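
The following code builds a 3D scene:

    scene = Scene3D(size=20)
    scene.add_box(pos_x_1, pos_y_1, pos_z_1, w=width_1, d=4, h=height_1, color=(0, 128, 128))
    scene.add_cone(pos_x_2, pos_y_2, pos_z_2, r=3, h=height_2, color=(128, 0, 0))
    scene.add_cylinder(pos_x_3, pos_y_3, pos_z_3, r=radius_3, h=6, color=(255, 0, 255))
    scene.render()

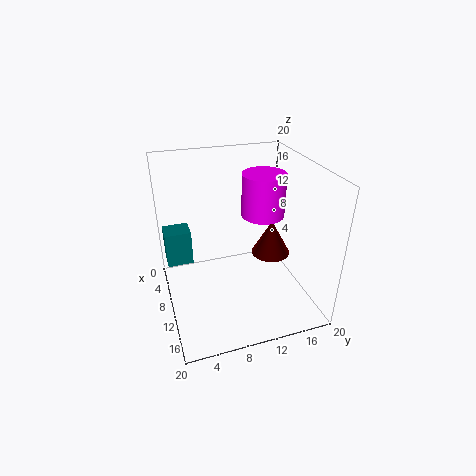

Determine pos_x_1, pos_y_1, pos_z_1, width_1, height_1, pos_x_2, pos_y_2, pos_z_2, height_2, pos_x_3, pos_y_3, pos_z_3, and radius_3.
pos_x_1 = 0.5, pos_y_1 = 0.5, pos_z_1 = 3, width_1 = 3.5, height_1 = 5.5, pos_x_2 = 7, pos_y_2 = 16.5, pos_z_2 = 4.5, height_2 = 5.5, pos_x_3 = 9, pos_y_3 = 14, pos_z_3 = 12.5, radius_3 = 3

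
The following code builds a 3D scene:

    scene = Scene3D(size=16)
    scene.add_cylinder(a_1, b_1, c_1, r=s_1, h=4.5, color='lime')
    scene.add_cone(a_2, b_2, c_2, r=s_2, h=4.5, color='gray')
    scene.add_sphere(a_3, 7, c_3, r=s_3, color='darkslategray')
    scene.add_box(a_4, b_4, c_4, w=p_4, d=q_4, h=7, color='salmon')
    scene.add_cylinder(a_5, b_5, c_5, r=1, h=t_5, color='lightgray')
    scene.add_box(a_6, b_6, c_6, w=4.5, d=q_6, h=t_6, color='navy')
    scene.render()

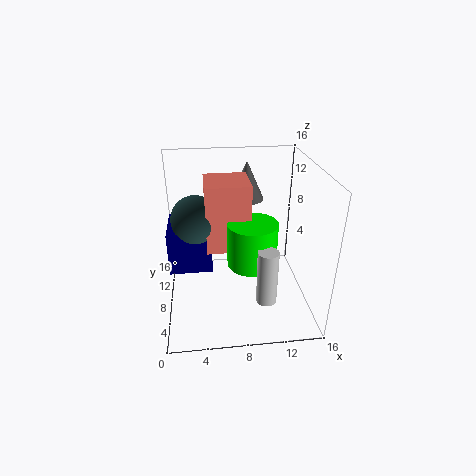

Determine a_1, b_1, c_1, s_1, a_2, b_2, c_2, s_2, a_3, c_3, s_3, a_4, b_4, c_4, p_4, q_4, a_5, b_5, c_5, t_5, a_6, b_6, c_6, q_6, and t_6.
a_1 = 9; b_1 = 4.5; c_1 = 7; s_1 = 2.5; a_2 = 9.5; b_2 = 12; c_2 = 11; s_2 = 2; a_3 = 3.5; c_3 = 11; s_3 = 2.5; a_4 = 4.5; b_4 = 5; c_4 = 8; p_4 = 4.5; q_4 = 4.5; a_5 = 10; b_5 = 1.5; c_5 = 4.5; t_5 = 5.5; a_6 = 0.5; b_6 = 5.5; c_6 = 5.5; q_6 = 5.5; t_6 = 4.5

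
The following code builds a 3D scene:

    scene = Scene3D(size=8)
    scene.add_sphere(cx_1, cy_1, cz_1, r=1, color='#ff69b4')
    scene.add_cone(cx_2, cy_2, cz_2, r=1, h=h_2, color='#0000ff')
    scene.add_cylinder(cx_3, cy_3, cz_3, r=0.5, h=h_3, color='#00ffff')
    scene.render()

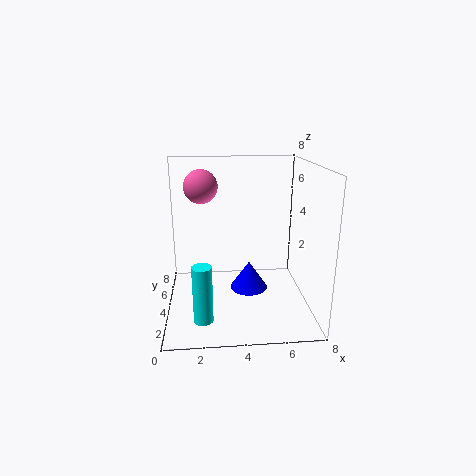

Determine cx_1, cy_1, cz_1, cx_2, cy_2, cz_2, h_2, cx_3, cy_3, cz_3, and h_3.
cx_1 = 2; cy_1 = 6; cz_1 = 6.5; cx_2 = 4.5; cy_2 = 3; cz_2 = 1.5; h_2 = 1.5; cx_3 = 2; cy_3 = 1.5; cz_3 = 0.5; h_3 = 3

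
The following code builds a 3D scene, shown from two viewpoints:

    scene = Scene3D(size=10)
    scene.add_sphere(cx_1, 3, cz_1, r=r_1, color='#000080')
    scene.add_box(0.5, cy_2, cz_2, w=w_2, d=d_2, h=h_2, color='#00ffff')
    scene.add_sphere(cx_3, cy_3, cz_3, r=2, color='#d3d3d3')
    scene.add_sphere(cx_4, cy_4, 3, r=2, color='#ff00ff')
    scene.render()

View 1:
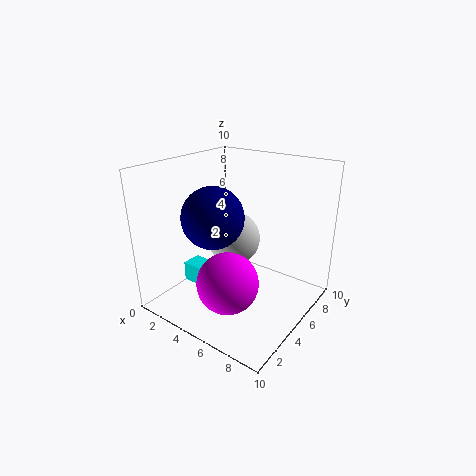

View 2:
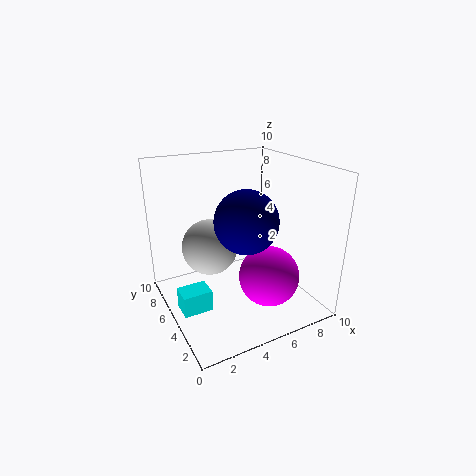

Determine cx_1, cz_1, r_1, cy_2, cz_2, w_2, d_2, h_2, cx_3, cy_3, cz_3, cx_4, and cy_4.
cx_1 = 4.5; cz_1 = 7; r_1 = 2; cy_2 = 4; cz_2 = 0.5; w_2 = 2; d_2 = 1.5; h_2 = 1.5; cx_3 = 3.5; cy_3 = 6.5; cz_3 = 4; cx_4 = 6; cy_4 = 2.5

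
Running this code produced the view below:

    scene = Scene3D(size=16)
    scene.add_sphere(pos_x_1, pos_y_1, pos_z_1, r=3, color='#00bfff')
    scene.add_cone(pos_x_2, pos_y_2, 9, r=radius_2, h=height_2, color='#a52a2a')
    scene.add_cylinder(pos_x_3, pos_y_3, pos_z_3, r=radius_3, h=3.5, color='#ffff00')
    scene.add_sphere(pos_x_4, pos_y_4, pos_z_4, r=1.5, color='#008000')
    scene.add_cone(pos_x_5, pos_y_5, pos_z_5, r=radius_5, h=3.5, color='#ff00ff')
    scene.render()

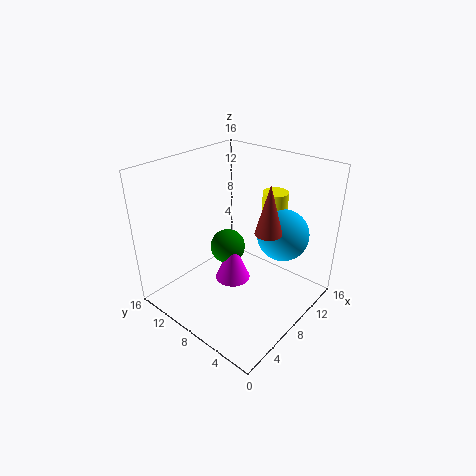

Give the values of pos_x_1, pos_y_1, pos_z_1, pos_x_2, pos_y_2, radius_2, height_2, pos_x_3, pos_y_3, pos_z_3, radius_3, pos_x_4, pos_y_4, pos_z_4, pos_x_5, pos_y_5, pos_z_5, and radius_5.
pos_x_1 = 12.5, pos_y_1 = 5, pos_z_1 = 7.5, pos_x_2 = 9.5, pos_y_2 = 5, radius_2 = 1.5, height_2 = 5.5, pos_x_3 = 13.5, pos_y_3 = 7, pos_z_3 = 8.5, radius_3 = 1.5, pos_x_4 = 2.5, pos_y_4 = 4.5, pos_z_4 = 11, pos_x_5 = 2, pos_y_5 = 3.5, pos_z_5 = 8.5, radius_5 = 1.5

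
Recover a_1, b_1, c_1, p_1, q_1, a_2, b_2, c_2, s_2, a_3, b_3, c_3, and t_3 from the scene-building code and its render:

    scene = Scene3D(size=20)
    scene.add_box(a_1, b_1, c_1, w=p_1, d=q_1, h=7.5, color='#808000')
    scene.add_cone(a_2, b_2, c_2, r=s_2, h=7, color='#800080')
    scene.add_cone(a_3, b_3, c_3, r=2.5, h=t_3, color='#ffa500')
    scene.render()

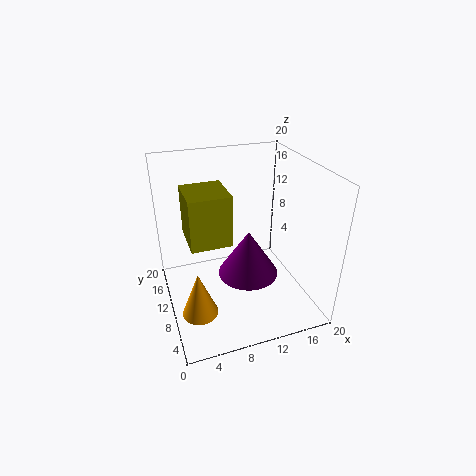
a_1 = 3.5; b_1 = 10.5; c_1 = 8.5; p_1 = 6; q_1 = 6.5; a_2 = 12; b_2 = 11; c_2 = 3; s_2 = 4.5; a_3 = 3.5; b_3 = 7.5; c_3 = 0.5; t_3 = 6.5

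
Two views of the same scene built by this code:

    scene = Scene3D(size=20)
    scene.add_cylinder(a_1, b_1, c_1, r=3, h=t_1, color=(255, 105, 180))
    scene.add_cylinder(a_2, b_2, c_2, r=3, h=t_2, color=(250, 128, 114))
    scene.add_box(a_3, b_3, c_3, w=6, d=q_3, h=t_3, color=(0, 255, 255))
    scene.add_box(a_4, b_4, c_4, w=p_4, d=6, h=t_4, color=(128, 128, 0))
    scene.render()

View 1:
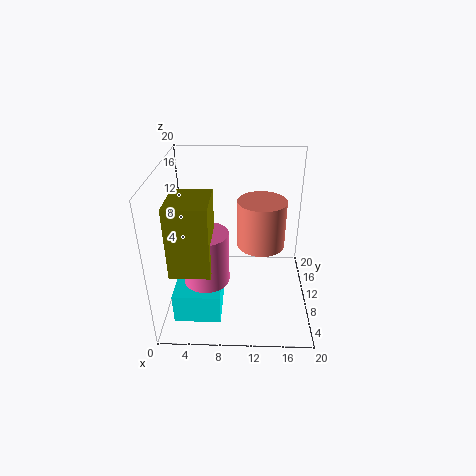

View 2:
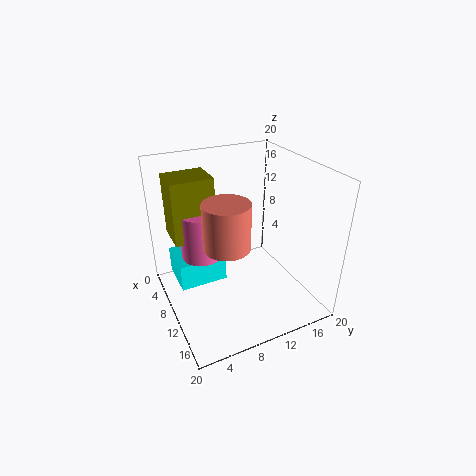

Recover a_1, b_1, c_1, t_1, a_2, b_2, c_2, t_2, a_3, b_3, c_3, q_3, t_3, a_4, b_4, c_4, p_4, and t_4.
a_1 = 6; b_1 = 6; c_1 = 6; t_1 = 7; a_2 = 13; b_2 = 7; c_2 = 11; t_2 = 6; a_3 = 2; b_3 = 2; c_3 = 2; q_3 = 7; t_3 = 4; a_4 = 2; b_4 = 2; c_4 = 9; p_4 = 5; t_4 = 9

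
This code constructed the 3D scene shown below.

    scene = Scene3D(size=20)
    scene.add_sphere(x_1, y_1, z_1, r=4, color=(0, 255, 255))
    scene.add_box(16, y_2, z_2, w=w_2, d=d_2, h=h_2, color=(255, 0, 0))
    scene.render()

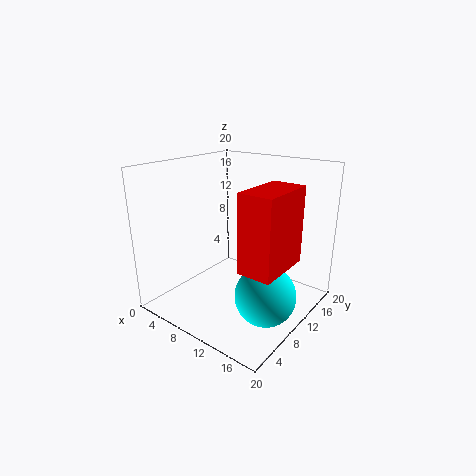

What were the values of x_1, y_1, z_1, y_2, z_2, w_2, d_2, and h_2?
x_1 = 16; y_1 = 8; z_1 = 4; y_2 = 2; z_2 = 10; w_2 = 4; d_2 = 7; h_2 = 9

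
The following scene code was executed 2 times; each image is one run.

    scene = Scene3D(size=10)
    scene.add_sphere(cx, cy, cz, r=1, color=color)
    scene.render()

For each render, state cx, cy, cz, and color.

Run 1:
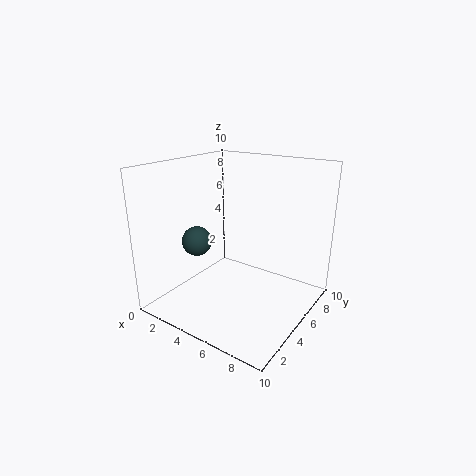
cx = 3; cy = 3; cz = 5; color = 'darkslategray'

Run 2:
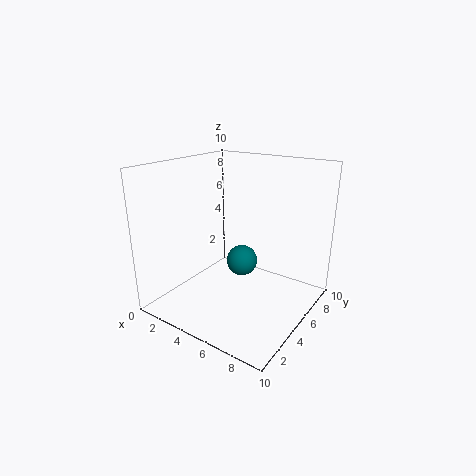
cx = 6; cy = 4; cz = 4; color = 'teal'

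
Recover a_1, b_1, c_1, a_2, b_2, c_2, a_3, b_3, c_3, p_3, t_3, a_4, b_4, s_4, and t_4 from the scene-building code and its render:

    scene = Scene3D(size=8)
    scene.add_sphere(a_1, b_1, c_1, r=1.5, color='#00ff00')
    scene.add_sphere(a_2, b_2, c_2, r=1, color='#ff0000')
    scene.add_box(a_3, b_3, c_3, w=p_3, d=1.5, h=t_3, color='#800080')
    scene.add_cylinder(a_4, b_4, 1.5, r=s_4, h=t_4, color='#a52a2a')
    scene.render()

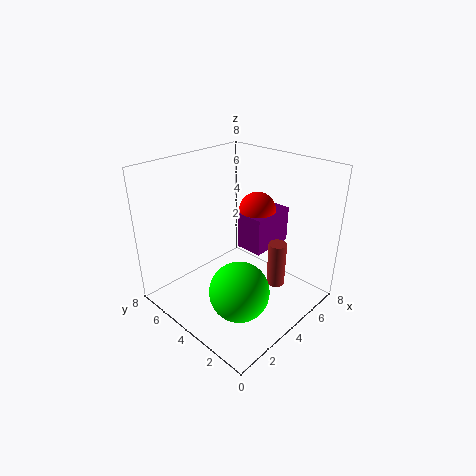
a_1 = 2, b_1 = 2, c_1 = 2.5, a_2 = 5, b_2 = 3.5, c_2 = 5.5, a_3 = 4, b_3 = 2.5, c_3 = 3.5, p_3 = 2.5, t_3 = 2, a_4 = 5, b_4 = 2, s_4 = 0.5, t_4 = 2.5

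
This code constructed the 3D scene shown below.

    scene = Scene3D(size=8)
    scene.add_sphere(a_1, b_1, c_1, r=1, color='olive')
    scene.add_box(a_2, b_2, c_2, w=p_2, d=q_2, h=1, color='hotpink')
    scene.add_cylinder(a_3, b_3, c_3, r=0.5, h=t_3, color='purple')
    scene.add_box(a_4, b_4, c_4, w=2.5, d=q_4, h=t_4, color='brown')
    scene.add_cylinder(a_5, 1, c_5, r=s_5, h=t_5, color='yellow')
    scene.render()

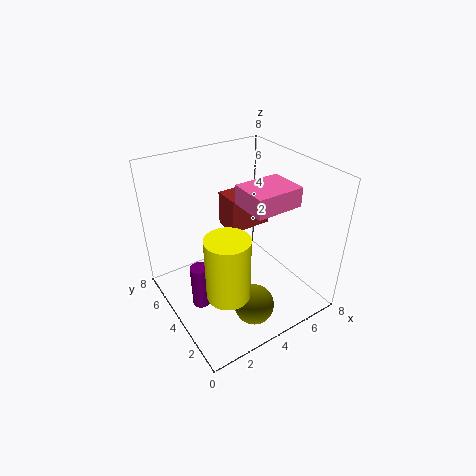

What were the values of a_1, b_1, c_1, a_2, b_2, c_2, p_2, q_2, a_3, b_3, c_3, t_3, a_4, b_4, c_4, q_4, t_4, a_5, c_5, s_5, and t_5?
a_1 = 3, b_1 = 1, c_1 = 2, a_2 = 3.5, b_2 = 1.5, c_2 = 6.5, p_2 = 2.5, q_2 = 2, a_3 = 1.5, b_3 = 4, c_3 = 0.5, t_3 = 2.5, a_4 = 4, b_4 = 4.5, c_4 = 4, q_4 = 1.5, t_4 = 2, a_5 = 1.5, c_5 = 3.5, s_5 = 1, t_5 = 3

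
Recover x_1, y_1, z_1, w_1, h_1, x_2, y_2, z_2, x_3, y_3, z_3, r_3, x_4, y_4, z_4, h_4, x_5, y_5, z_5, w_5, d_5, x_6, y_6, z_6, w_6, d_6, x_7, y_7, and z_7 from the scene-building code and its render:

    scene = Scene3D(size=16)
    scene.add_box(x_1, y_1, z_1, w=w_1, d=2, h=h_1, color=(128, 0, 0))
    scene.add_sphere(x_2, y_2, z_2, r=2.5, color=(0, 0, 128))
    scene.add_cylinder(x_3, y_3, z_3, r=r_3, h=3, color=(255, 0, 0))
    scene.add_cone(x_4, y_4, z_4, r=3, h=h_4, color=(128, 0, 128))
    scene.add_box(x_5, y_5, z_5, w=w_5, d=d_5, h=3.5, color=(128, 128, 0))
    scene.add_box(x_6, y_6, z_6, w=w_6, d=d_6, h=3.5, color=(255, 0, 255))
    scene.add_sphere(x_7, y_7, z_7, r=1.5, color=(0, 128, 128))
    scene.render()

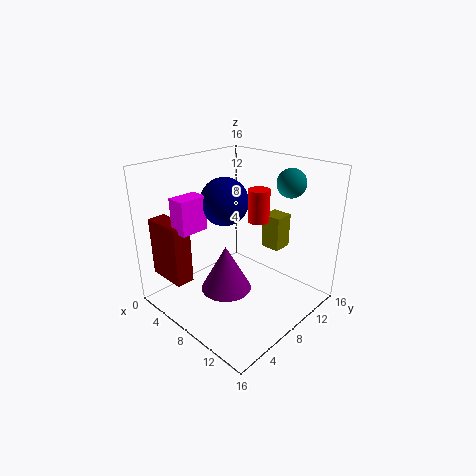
x_1 = 1.5
y_1 = 1
z_1 = 4
w_1 = 4.5
h_1 = 6.5
x_2 = 7.5
y_2 = 6.5
z_2 = 12.5
x_3 = 12.5
y_3 = 6
z_3 = 12
r_3 = 1
x_4 = 6.5
y_4 = 7.5
z_4 = 1
h_4 = 5.5
x_5 = 11
y_5 = 8.5
z_5 = 8
w_5 = 2
d_5 = 2
x_6 = 5
y_6 = 1.5
z_6 = 10
w_6 = 2
d_6 = 3
x_7 = 12.5
y_7 = 11
z_7 = 14.5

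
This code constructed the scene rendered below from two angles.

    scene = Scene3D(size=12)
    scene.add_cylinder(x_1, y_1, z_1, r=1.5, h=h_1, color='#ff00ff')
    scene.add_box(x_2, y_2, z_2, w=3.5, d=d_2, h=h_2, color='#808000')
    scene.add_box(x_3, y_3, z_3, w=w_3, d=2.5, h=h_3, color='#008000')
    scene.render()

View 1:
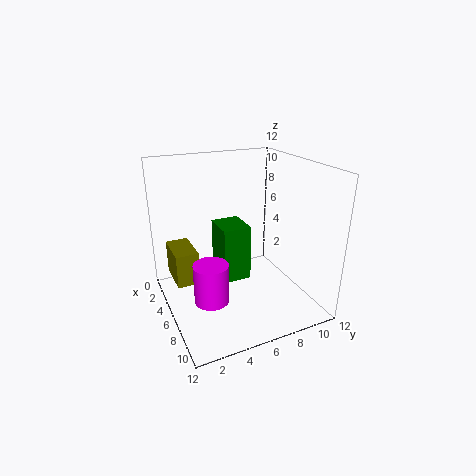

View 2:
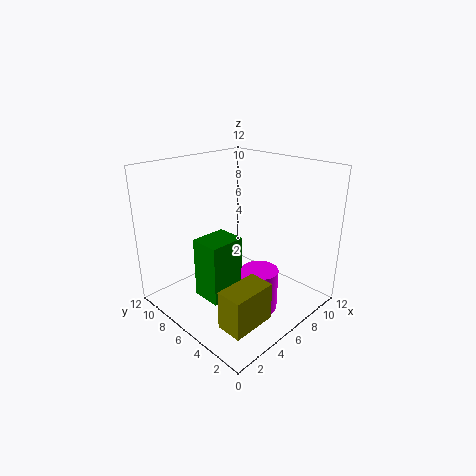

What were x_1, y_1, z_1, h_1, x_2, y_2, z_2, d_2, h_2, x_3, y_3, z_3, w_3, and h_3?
x_1 = 6
y_1 = 3.5
z_1 = 0.5
h_1 = 3.5
x_2 = 1
y_2 = 1
z_2 = 1.5
d_2 = 2
h_2 = 3
x_3 = 2.5
y_3 = 5
z_3 = 1.5
w_3 = 3
h_3 = 5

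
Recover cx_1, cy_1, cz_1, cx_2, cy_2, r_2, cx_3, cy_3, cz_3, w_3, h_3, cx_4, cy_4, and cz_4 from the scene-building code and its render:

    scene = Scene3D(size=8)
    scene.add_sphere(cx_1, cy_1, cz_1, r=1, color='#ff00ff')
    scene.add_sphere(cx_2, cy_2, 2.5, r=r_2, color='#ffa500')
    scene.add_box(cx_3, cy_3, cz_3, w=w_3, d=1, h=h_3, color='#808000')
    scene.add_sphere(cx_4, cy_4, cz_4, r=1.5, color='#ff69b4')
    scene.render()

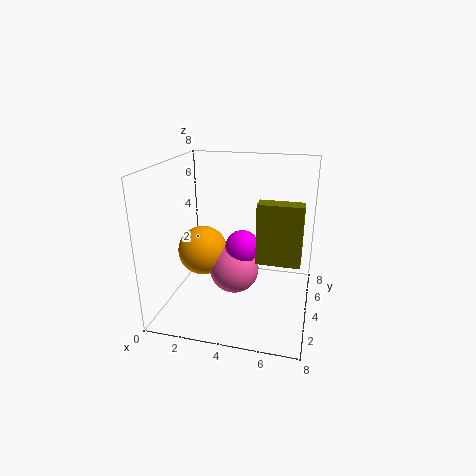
cx_1 = 4, cy_1 = 5, cz_1 = 3, cx_2 = 1.5, cy_2 = 5, r_2 = 1.5, cx_3 = 5, cy_3 = 4, cz_3 = 2.5, w_3 = 2.5, h_3 = 3.5, cx_4 = 3.5, cy_4 = 5, cz_4 = 1.5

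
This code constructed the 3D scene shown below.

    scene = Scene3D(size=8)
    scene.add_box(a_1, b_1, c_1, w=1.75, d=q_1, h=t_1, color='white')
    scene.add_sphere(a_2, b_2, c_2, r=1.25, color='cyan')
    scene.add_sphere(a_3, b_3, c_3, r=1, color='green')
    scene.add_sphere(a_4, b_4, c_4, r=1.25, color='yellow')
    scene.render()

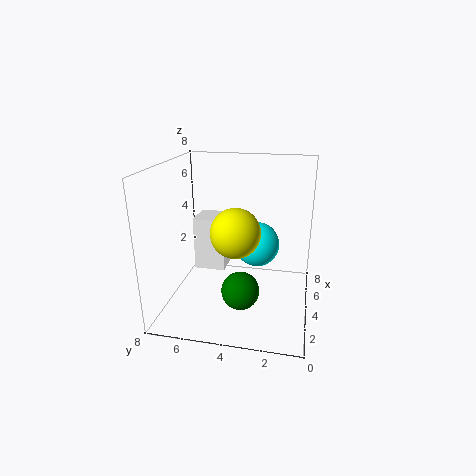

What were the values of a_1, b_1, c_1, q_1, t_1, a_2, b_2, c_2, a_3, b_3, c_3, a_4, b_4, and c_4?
a_1 = 3.75, b_1 = 4.75, c_1 = 2, q_1 = 1.75, t_1 = 3, a_2 = 4.5, b_2 = 3, c_2 = 3.5, a_3 = 2.25, b_3 = 3.5, c_3 = 1.75, a_4 = 2.25, b_4 = 3.75, c_4 = 5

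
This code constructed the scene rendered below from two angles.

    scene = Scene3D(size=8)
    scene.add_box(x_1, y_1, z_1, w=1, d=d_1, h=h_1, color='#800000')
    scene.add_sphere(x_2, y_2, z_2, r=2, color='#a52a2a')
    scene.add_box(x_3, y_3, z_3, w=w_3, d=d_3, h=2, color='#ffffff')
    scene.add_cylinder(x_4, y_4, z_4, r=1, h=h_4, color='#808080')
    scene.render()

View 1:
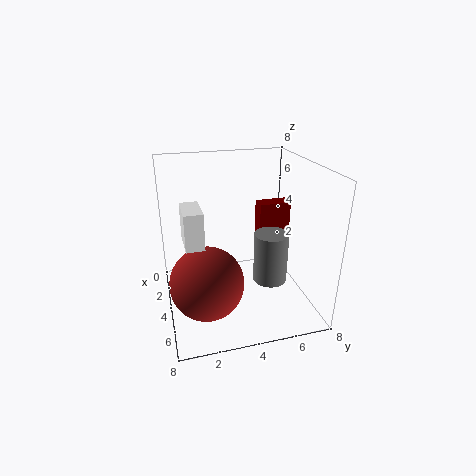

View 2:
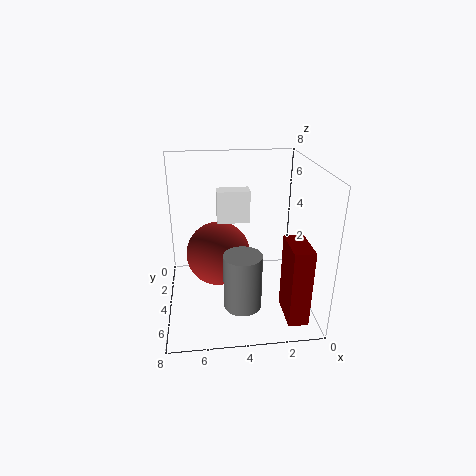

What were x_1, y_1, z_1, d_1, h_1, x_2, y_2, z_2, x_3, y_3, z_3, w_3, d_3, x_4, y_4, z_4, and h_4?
x_1 = 1, y_1 = 6, z_1 = 1, d_1 = 2, h_1 = 4, x_2 = 5, y_2 = 2, z_2 = 2, x_3 = 3, y_3 = 1, z_3 = 4, w_3 = 2, d_3 = 1, x_4 = 4, y_4 = 6, z_4 = 1, h_4 = 3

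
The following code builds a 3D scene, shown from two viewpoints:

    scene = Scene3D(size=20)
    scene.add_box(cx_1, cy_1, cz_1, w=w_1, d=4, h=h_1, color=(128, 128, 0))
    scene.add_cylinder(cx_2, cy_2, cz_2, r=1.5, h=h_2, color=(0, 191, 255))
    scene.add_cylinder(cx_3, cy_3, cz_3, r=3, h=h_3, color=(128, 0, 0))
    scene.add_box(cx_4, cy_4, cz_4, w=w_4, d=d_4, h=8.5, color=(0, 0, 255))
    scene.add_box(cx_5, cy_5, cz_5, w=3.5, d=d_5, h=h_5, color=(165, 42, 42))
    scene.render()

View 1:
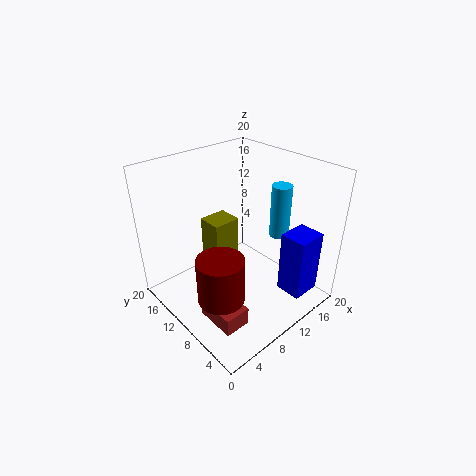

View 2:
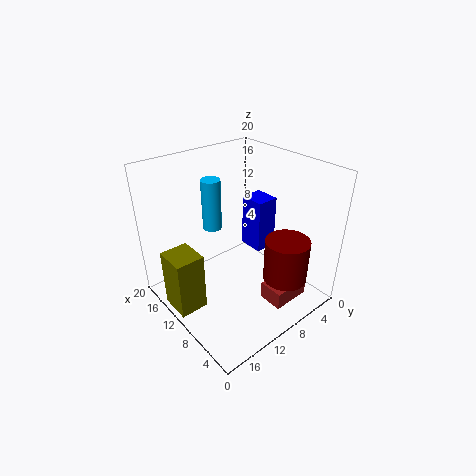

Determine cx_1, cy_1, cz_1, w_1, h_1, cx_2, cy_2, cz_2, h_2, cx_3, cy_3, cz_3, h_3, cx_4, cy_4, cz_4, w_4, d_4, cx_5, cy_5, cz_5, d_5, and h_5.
cx_1 = 10.5, cy_1 = 15.5, cz_1 = 0.5, w_1 = 4.5, h_1 = 8.5, cx_2 = 17.5, cy_2 = 9, cz_2 = 8, h_2 = 8, cx_3 = 4, cy_3 = 6.5, cz_3 = 5, h_3 = 6, cx_4 = 12, cy_4 = 0.5, cz_4 = 4, w_4 = 4, d_4 = 3.5, cx_5 = 2.5, cy_5 = 3.5, cz_5 = 1.5, d_5 = 5.5, h_5 = 2.5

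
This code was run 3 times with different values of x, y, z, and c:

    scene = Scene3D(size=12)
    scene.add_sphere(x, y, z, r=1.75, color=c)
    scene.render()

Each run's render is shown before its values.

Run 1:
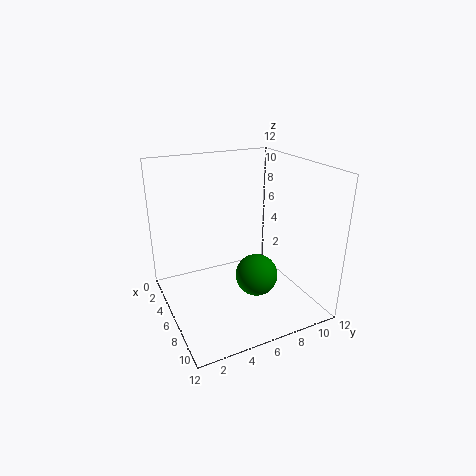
x = 7.5
y = 7
z = 3
c = 'green'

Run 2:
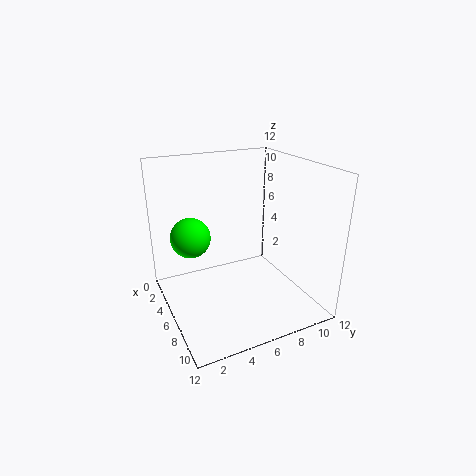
x = 3.25
y = 2.75
z = 5.5
c = 'lime'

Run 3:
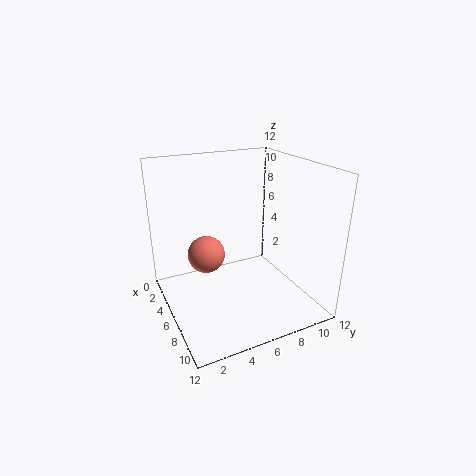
x = 2.25
y = 4.5
z = 3
c = 'salmon'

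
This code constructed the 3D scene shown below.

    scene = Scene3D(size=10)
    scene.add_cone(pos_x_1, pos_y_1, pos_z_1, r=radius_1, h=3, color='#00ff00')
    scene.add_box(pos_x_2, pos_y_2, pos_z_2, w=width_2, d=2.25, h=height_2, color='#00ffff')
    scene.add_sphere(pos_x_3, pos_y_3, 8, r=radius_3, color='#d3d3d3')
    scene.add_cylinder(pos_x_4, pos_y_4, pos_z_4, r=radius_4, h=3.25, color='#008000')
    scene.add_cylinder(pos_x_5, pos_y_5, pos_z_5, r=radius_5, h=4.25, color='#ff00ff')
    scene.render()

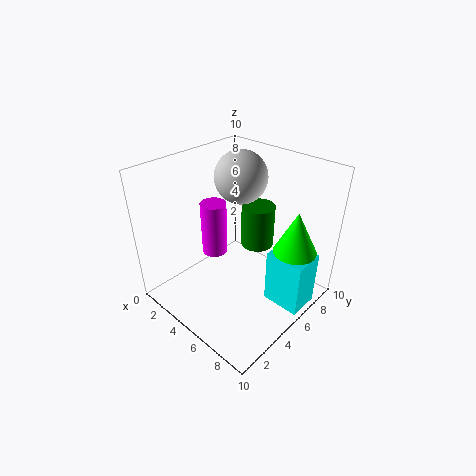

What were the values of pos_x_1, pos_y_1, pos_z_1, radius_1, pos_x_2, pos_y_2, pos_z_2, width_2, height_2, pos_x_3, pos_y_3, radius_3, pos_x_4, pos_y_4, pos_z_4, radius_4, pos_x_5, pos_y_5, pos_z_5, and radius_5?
pos_x_1 = 8.25, pos_y_1 = 7.25, pos_z_1 = 4.25, radius_1 = 1.5, pos_x_2 = 7, pos_y_2 = 5.75, pos_z_2 = 0.25, width_2 = 2.75, height_2 = 4, pos_x_3 = 2.75, pos_y_3 = 7.75, radius_3 = 2, pos_x_4 = 4.5, pos_y_4 = 7.75, pos_z_4 = 3, radius_4 = 1.25, pos_x_5 = 1.75, pos_y_5 = 5.75, pos_z_5 = 2, radius_5 = 1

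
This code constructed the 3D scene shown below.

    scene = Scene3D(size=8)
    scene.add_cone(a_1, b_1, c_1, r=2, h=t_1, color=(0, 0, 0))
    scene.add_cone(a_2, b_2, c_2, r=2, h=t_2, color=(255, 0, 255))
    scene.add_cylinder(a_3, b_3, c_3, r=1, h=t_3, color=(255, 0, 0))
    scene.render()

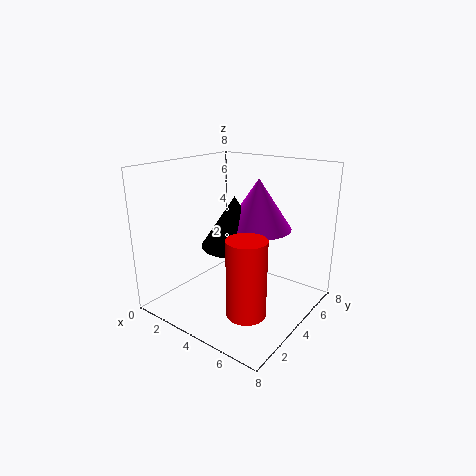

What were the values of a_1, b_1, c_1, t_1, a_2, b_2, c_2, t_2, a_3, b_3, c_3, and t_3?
a_1 = 3
b_1 = 5
c_1 = 3
t_1 = 3
a_2 = 4
b_2 = 6
c_2 = 4
t_2 = 3
a_3 = 6
b_3 = 2
c_3 = 1
t_3 = 4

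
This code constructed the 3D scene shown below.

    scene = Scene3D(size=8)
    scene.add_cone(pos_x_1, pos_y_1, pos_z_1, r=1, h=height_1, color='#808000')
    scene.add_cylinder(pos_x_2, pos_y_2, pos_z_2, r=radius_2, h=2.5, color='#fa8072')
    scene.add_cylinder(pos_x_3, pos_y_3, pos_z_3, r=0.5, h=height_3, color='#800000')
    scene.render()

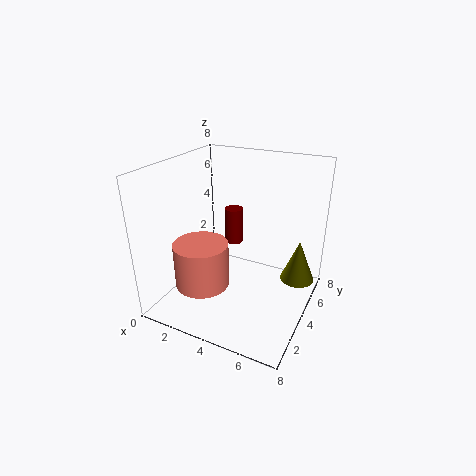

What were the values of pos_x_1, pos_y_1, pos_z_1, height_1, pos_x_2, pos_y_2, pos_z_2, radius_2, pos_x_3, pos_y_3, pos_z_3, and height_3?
pos_x_1 = 7
pos_y_1 = 6
pos_z_1 = 1
height_1 = 2.5
pos_x_2 = 2.5
pos_y_2 = 2.5
pos_z_2 = 1.5
radius_2 = 1.5
pos_x_3 = 3.5
pos_y_3 = 4.5
pos_z_3 = 3.5
height_3 = 2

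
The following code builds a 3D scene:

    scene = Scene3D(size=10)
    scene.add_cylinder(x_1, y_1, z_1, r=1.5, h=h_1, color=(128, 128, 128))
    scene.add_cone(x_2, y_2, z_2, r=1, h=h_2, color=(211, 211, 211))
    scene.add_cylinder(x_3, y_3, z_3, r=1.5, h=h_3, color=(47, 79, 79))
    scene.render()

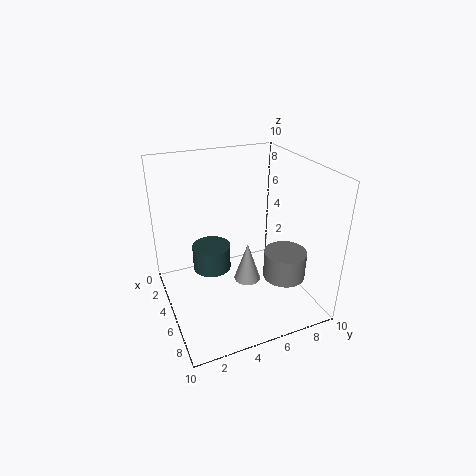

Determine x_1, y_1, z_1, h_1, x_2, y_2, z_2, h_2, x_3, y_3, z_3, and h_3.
x_1 = 6.5; y_1 = 8; z_1 = 2; h_1 = 2; x_2 = 4.5; y_2 = 6; z_2 = 1; h_2 = 3; x_3 = 2; y_3 = 4; z_3 = 1; h_3 = 2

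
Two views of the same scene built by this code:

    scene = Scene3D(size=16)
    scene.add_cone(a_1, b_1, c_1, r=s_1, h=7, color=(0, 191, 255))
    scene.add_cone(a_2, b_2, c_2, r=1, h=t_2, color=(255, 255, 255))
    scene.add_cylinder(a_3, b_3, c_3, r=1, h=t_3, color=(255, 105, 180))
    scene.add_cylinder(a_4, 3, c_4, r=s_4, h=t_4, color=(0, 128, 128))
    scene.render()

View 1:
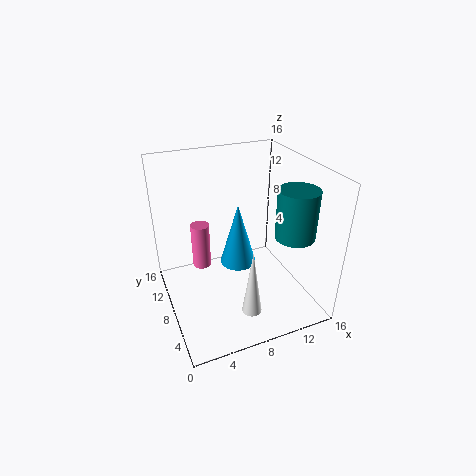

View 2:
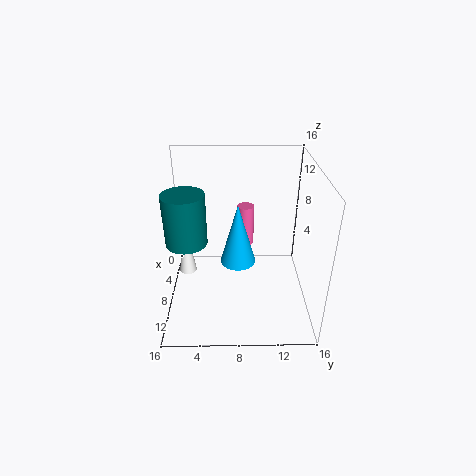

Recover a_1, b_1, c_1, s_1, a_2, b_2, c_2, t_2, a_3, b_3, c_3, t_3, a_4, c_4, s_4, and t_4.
a_1 = 8
b_1 = 8
c_1 = 5
s_1 = 2
a_2 = 7
b_2 = 2
c_2 = 3
t_2 = 7
a_3 = 4
b_3 = 9
c_3 = 5
t_3 = 5
a_4 = 12
c_4 = 10
s_4 = 2
t_4 = 5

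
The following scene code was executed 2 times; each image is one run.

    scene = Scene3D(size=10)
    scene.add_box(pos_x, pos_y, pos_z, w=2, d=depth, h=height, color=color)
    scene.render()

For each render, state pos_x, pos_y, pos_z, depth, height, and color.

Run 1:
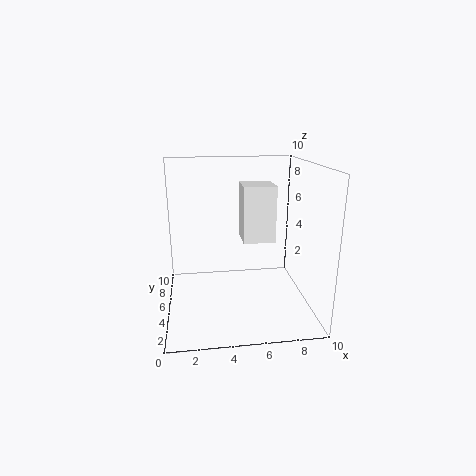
pos_x = 5
pos_y = 2.5
pos_z = 5.5
depth = 2
height = 3.5
color = 'white'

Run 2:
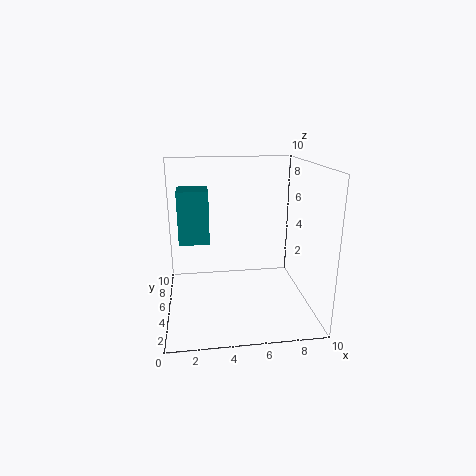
pos_x = 1
pos_y = 4
pos_z = 5
depth = 2
height = 3.5
color = 'teal'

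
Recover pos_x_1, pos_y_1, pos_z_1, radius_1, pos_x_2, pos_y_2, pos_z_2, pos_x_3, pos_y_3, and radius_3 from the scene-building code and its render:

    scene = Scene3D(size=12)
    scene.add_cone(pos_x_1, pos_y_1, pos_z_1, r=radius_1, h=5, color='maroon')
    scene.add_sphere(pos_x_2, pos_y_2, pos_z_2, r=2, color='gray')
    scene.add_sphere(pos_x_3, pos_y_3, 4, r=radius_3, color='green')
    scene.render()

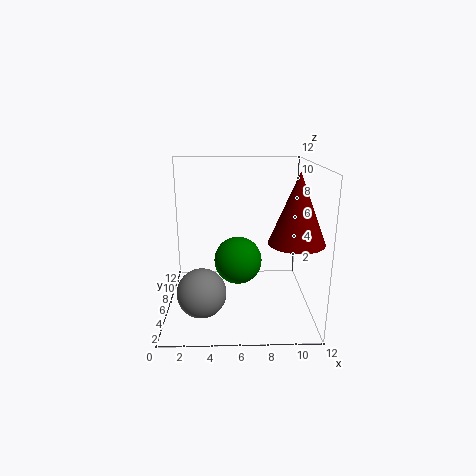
pos_x_1 = 10, pos_y_1 = 2, pos_z_1 = 7, radius_1 = 2, pos_x_2 = 3, pos_y_2 = 4, pos_z_2 = 2, pos_x_3 = 6, pos_y_3 = 6, radius_3 = 2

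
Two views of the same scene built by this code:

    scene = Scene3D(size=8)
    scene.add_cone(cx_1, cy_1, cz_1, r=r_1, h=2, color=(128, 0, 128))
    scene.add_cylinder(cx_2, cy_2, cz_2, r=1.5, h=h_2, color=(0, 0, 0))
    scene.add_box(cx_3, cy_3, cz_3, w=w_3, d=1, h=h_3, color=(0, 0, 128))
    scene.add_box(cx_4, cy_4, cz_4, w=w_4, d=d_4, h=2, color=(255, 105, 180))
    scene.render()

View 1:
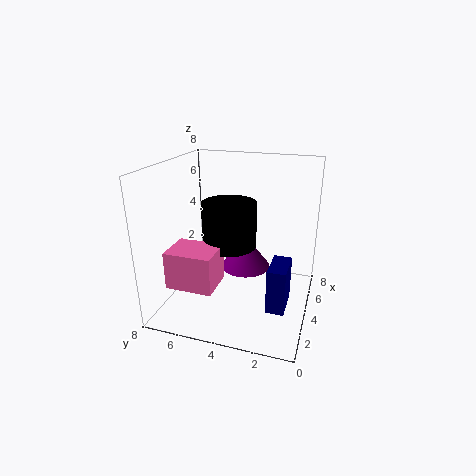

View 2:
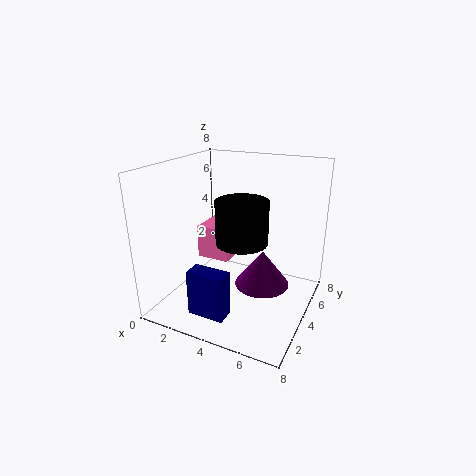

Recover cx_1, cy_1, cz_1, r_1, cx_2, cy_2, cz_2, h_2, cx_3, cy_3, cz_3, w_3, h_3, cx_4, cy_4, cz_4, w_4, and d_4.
cx_1 = 5.5
cy_1 = 4
cz_1 = 1.5
r_1 = 1.5
cx_2 = 4
cy_2 = 4.5
cz_2 = 3.5
h_2 = 2.5
cx_3 = 2.5
cy_3 = 1
cz_3 = 0.5
w_3 = 2
h_3 = 2.5
cx_4 = 1
cy_4 = 4.5
cz_4 = 2
w_4 = 2
d_4 = 2.5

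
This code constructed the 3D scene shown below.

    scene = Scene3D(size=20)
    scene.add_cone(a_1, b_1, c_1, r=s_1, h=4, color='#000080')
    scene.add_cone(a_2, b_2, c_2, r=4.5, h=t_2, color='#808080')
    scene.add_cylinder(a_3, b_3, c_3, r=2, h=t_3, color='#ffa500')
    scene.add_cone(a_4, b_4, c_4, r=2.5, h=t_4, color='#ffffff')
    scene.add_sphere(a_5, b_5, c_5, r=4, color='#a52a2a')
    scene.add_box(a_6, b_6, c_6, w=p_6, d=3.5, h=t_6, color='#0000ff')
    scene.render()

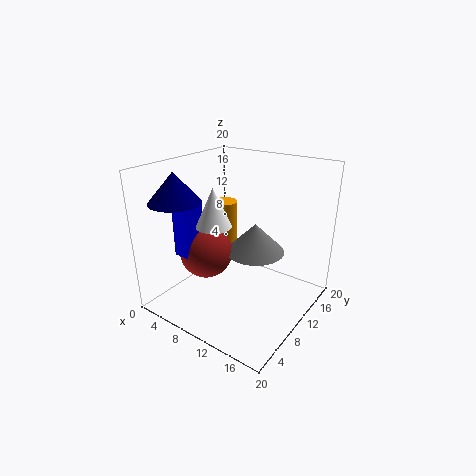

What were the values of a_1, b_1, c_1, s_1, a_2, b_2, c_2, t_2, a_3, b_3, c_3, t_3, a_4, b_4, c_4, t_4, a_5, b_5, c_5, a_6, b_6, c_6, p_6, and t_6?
a_1 = 4; b_1 = 4.5; c_1 = 15.5; s_1 = 3.5; a_2 = 10; b_2 = 14.5; c_2 = 6; t_2 = 4.5; a_3 = 3.5; b_3 = 15.5; c_3 = 4.5; t_3 = 8; a_4 = 7; b_4 = 8.5; c_4 = 11.5; t_4 = 5.5; a_5 = 4; b_5 = 10; c_5 = 6; a_6 = 1.5; b_6 = 6; c_6 = 6.5; p_6 = 2.5; t_6 = 7.5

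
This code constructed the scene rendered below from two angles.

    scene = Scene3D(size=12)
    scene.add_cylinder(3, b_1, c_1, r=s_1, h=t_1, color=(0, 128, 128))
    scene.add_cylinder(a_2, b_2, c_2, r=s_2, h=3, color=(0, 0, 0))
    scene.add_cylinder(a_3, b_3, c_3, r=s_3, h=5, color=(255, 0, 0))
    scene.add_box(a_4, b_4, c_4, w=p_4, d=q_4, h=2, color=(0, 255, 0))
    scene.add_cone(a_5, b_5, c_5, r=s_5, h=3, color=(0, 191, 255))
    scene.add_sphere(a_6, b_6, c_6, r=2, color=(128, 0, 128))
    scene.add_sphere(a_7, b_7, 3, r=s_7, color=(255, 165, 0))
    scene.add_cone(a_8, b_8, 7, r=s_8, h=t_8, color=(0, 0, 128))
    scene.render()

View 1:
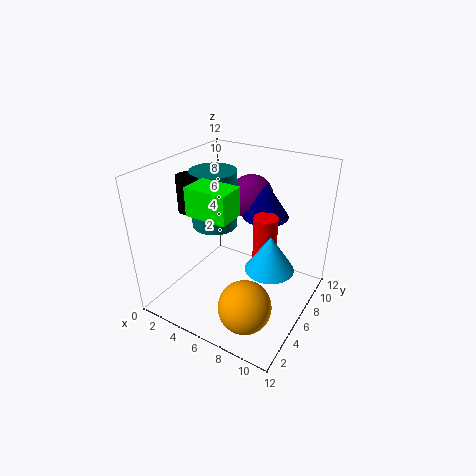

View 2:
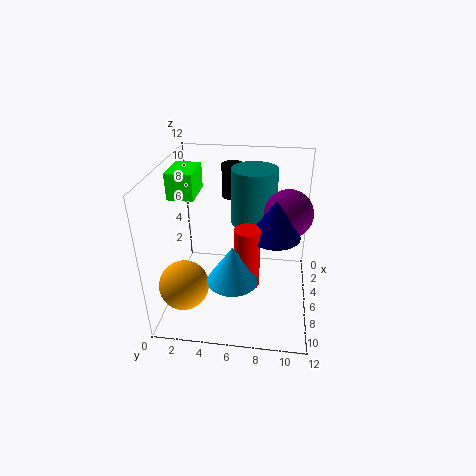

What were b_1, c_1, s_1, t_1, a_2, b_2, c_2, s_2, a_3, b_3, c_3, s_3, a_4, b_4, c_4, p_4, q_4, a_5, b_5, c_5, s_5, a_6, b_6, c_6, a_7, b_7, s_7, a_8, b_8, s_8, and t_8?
b_1 = 7; c_1 = 6; s_1 = 2; t_1 = 5; a_2 = 2; b_2 = 5; c_2 = 8; s_2 = 1; a_3 = 8; b_3 = 7; c_3 = 3; s_3 = 1; a_4 = 5; b_4 = 1; c_4 = 10; p_4 = 3; q_4 = 2; a_5 = 9; b_5 = 6; c_5 = 4; s_5 = 2; a_6 = 5; b_6 = 10; c_6 = 8; a_7 = 9; b_7 = 2; s_7 = 2; a_8 = 7; b_8 = 9; s_8 = 2; t_8 = 3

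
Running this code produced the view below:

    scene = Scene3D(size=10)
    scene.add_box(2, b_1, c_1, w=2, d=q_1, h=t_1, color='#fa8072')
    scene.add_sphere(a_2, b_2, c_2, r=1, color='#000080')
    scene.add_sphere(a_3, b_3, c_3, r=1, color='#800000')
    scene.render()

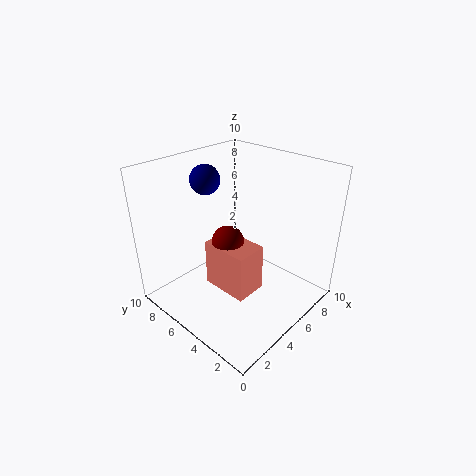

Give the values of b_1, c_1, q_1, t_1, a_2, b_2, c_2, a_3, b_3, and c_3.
b_1 = 2; c_1 = 3; q_1 = 3; t_1 = 3; a_2 = 4; b_2 = 7; c_2 = 9; a_3 = 3; b_3 = 4; c_3 = 6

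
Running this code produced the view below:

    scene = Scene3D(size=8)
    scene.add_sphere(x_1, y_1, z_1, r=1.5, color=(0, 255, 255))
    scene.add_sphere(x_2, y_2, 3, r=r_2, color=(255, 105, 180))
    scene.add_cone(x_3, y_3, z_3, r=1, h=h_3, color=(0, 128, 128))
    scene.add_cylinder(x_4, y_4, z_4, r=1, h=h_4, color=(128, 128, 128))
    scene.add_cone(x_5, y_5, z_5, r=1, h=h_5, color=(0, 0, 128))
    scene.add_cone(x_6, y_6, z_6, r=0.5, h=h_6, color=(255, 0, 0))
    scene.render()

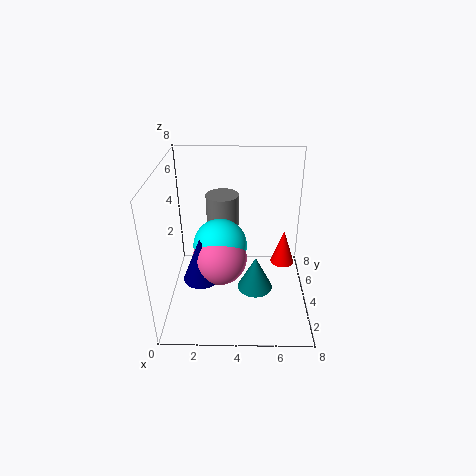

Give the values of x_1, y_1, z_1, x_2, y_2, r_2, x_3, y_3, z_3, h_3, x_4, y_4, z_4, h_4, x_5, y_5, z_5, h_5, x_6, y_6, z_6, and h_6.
x_1 = 3; y_1 = 4; z_1 = 3.5; x_2 = 3; y_2 = 3.5; r_2 = 1.5; x_3 = 5; y_3 = 3.5; z_3 = 1; h_3 = 2; x_4 = 3; y_4 = 6.5; z_4 = 3.5; h_4 = 2; x_5 = 2; y_5 = 3; z_5 = 2; h_5 = 2.5; x_6 = 6; y_6 = 0.5; z_6 = 5; h_6 = 1.5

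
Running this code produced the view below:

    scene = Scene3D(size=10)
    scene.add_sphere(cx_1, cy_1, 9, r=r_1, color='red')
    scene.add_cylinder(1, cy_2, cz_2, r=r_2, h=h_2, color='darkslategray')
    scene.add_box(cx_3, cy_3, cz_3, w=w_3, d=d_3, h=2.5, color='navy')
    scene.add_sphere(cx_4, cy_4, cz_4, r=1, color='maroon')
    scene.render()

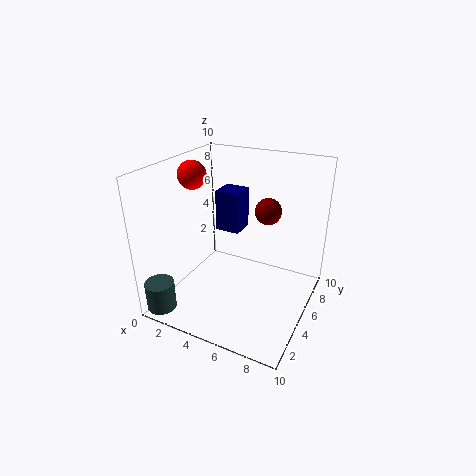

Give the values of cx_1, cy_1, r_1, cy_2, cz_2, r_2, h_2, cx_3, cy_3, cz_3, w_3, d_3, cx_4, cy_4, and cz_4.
cx_1 = 1.5, cy_1 = 5, r_1 = 1, cy_2 = 1, cz_2 = 0.5, r_2 = 1, h_2 = 2, cx_3 = 4.5, cy_3 = 3, cz_3 = 6.5, w_3 = 1.5, d_3 = 1.5, cx_4 = 6, cy_4 = 8, cz_4 = 6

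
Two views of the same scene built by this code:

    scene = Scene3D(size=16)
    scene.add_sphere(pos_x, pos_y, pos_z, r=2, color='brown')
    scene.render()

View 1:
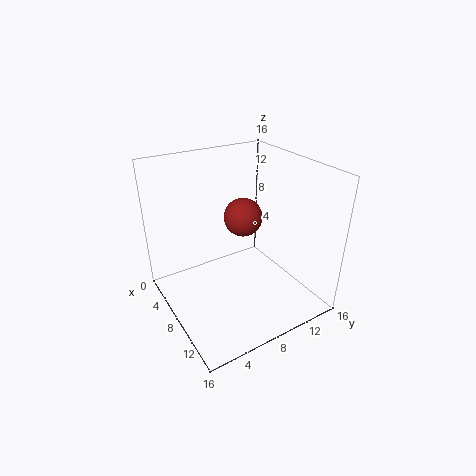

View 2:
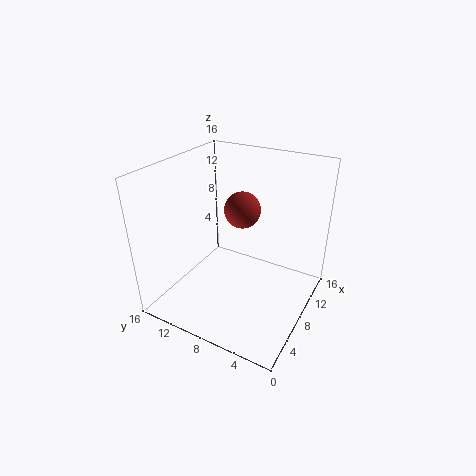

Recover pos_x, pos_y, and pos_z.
pos_x = 9; pos_y = 8; pos_z = 11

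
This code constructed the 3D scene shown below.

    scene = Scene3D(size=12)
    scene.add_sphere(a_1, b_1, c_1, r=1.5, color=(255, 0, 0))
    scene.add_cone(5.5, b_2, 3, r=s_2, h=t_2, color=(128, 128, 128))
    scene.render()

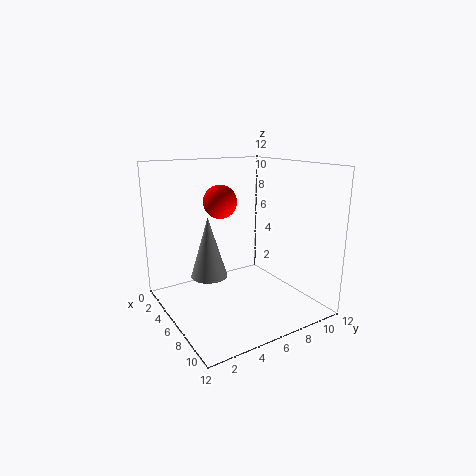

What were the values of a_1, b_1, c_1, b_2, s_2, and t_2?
a_1 = 3, b_1 = 6, c_1 = 8.5, b_2 = 3.5, s_2 = 1.5, t_2 = 5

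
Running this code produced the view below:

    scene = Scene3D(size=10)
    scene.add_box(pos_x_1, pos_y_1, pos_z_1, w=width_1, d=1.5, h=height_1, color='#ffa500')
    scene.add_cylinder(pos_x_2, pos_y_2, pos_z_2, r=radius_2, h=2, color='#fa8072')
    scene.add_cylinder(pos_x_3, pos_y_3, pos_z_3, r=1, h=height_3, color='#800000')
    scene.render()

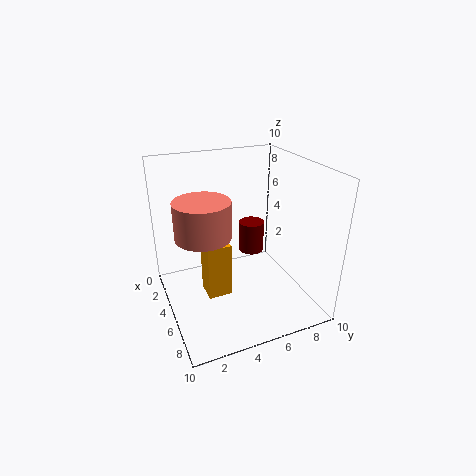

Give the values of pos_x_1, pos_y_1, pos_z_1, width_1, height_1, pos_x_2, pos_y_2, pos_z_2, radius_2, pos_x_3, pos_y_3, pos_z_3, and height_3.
pos_x_1 = 6, pos_y_1 = 2, pos_z_1 = 2.5, width_1 = 1.5, height_1 = 3.5, pos_x_2 = 8.5, pos_y_2 = 1.5, pos_z_2 = 7.5, radius_2 = 1.5, pos_x_3 = 2, pos_y_3 = 7.5, pos_z_3 = 2, height_3 = 2.5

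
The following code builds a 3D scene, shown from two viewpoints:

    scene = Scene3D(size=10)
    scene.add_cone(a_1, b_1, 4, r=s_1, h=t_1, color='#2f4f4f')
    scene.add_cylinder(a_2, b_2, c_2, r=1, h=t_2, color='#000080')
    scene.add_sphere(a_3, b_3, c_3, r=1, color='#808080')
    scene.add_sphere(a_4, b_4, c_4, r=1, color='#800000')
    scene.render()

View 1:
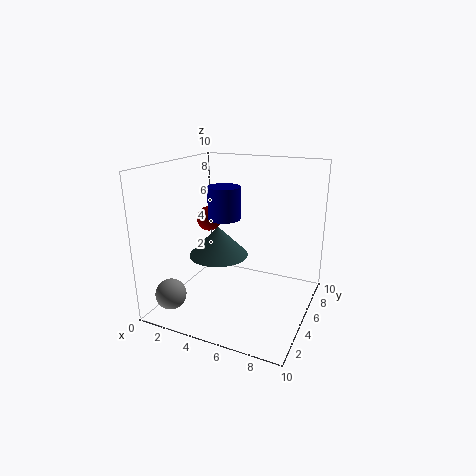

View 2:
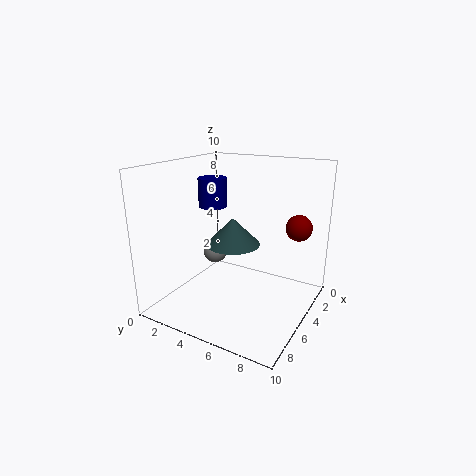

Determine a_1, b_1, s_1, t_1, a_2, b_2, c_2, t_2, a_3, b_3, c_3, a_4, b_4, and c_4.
a_1 = 4
b_1 = 4
s_1 = 2
t_1 = 2
a_2 = 5
b_2 = 3
c_2 = 7
t_2 = 2
a_3 = 2
b_3 = 1
c_3 = 2
a_4 = 1
b_4 = 8
c_4 = 5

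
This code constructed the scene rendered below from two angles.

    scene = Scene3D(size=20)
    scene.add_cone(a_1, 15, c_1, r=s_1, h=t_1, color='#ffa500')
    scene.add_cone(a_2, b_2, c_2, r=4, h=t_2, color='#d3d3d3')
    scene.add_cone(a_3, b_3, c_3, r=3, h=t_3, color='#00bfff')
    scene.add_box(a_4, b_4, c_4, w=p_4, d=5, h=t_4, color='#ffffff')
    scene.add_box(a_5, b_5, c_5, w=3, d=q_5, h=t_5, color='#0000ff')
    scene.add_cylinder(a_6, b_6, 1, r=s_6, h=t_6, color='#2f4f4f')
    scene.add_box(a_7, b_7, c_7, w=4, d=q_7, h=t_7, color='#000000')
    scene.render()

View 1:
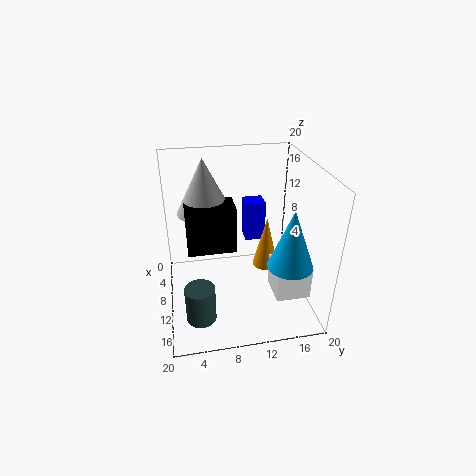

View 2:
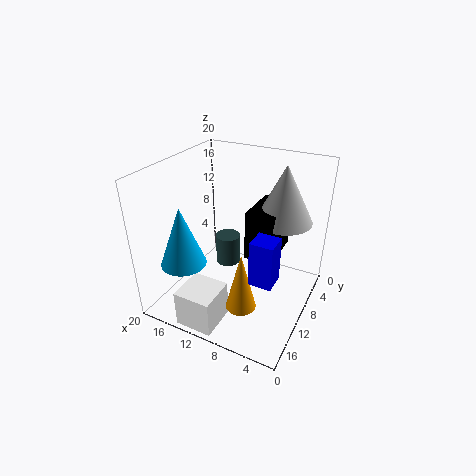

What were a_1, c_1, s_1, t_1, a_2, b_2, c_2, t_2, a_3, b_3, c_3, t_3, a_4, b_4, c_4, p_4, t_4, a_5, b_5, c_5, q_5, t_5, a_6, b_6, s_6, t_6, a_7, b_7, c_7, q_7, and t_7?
a_1 = 7, c_1 = 3, s_1 = 2, t_1 = 8, a_2 = 5, b_2 = 6, c_2 = 12, t_2 = 8, a_3 = 15, b_3 = 16, c_3 = 8, t_3 = 8, a_4 = 9, b_4 = 15, c_4 = 1, p_4 = 5, t_4 = 5, a_5 = 3, b_5 = 12, c_5 = 7, q_5 = 3, t_5 = 6, a_6 = 15, b_6 = 4, s_6 = 2, t_6 = 5, a_7 = 5, b_7 = 3, c_7 = 7, q_7 = 7, t_7 = 7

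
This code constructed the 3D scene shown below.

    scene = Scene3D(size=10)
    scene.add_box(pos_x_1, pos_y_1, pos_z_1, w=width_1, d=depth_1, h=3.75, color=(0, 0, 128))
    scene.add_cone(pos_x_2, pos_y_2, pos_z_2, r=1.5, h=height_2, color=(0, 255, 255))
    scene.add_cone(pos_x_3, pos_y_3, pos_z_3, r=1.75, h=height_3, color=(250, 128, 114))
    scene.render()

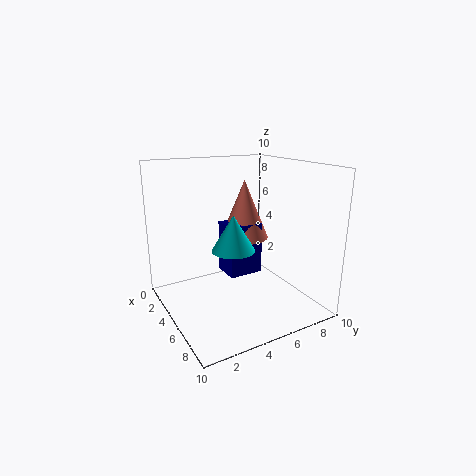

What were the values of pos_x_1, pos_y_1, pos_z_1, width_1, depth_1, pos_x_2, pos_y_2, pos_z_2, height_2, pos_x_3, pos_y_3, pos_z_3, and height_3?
pos_x_1 = 3, pos_y_1 = 4.5, pos_z_1 = 2, width_1 = 2, depth_1 = 2.5, pos_x_2 = 5.25, pos_y_2 = 4.5, pos_z_2 = 4.25, height_2 = 2.5, pos_x_3 = 3.75, pos_y_3 = 6.25, pos_z_3 = 4.5, height_3 = 4.25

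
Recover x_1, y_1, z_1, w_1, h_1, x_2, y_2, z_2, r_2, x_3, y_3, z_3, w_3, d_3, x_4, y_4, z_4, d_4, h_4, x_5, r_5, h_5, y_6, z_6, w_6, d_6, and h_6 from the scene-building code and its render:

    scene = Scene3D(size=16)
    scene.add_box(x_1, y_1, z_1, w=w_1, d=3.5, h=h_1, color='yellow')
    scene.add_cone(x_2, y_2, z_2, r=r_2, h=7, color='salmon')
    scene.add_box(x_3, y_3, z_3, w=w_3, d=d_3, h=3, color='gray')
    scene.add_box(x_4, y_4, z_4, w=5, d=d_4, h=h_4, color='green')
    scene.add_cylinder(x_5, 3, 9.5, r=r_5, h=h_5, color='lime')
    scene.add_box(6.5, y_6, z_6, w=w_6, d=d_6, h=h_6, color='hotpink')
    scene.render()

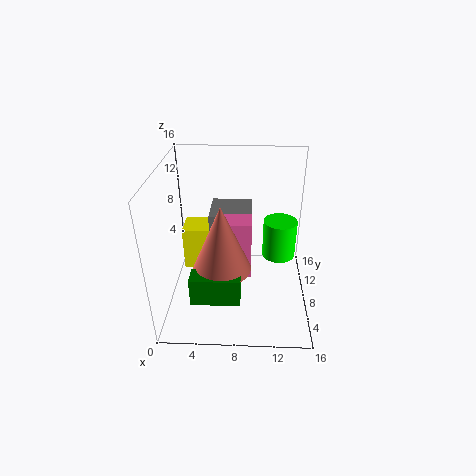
x_1 = 1; y_1 = 11; z_1 = 1.5; w_1 = 5; h_1 = 5.5; x_2 = 6.5; y_2 = 4.5; z_2 = 6.5; r_2 = 3; x_3 = 4.5; y_3 = 10; z_3 = 6.5; w_3 = 5; d_3 = 5; x_4 = 3.5; y_4 = 1.5; z_4 = 4; d_4 = 2; h_4 = 3; x_5 = 12; r_5 = 1.5; h_5 = 3.5; y_6 = 5.5; z_6 = 4.5; w_6 = 3; d_6 = 2.5; h_6 = 6.5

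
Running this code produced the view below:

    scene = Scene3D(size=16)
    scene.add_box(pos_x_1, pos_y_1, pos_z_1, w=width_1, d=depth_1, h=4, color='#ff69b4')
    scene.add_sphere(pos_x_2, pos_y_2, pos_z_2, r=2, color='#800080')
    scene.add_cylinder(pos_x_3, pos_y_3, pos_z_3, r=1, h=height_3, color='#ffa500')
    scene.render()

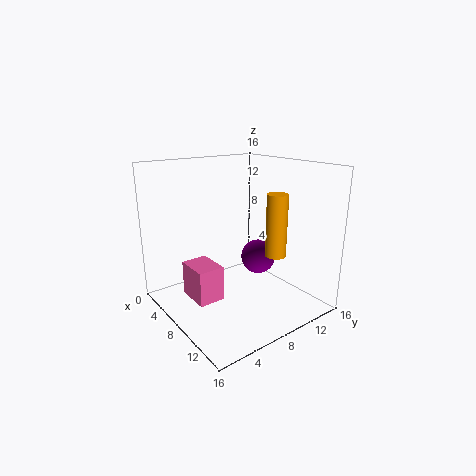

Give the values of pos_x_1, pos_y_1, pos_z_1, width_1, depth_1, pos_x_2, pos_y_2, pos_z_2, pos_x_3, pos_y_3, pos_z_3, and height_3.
pos_x_1 = 4
pos_y_1 = 3
pos_z_1 = 1
width_1 = 4
depth_1 = 3
pos_x_2 = 8
pos_y_2 = 11
pos_z_2 = 5
pos_x_3 = 14
pos_y_3 = 8
pos_z_3 = 8
height_3 = 6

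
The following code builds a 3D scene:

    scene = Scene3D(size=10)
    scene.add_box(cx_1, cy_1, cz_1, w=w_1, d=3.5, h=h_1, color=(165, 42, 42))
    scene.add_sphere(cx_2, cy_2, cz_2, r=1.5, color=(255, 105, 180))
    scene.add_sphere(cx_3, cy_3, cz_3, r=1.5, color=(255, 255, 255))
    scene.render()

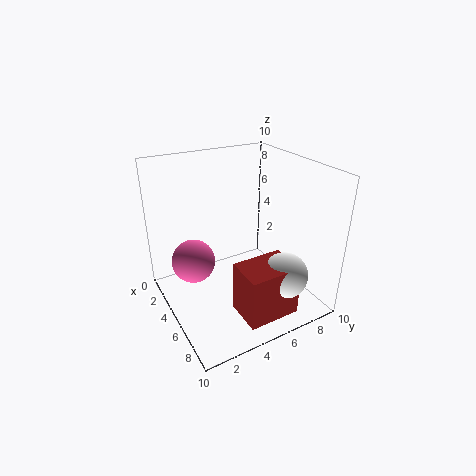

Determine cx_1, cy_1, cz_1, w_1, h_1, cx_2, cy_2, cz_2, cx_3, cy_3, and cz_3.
cx_1 = 7
cy_1 = 3.5
cz_1 = 1
w_1 = 2.5
h_1 = 3.5
cx_2 = 4
cy_2 = 2
cz_2 = 3.5
cx_3 = 8.5
cy_3 = 6.5
cz_3 = 3.5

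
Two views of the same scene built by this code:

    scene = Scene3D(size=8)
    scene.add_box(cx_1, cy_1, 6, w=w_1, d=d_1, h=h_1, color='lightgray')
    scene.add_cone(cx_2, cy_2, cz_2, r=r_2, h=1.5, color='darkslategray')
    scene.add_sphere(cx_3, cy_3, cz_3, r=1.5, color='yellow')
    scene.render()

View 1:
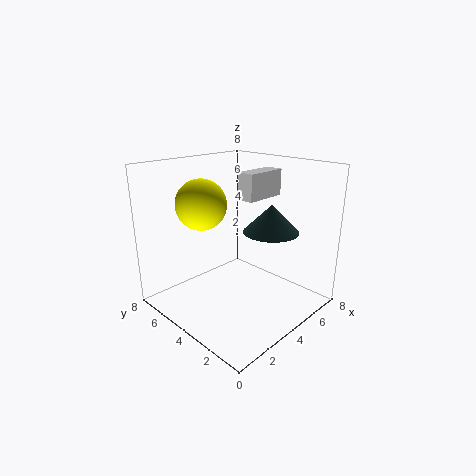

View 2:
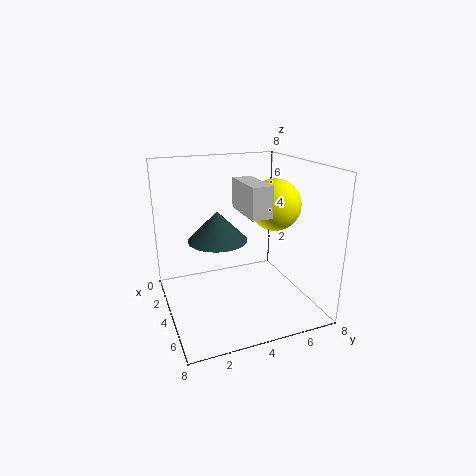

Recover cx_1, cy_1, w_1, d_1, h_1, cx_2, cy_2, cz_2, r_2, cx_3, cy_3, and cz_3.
cx_1 = 4.5
cy_1 = 3.5
w_1 = 2.5
d_1 = 1
h_1 = 1.5
cx_2 = 5
cy_2 = 2.5
cz_2 = 4.5
r_2 = 1.5
cx_3 = 3.5
cy_3 = 6.5
cz_3 = 5.5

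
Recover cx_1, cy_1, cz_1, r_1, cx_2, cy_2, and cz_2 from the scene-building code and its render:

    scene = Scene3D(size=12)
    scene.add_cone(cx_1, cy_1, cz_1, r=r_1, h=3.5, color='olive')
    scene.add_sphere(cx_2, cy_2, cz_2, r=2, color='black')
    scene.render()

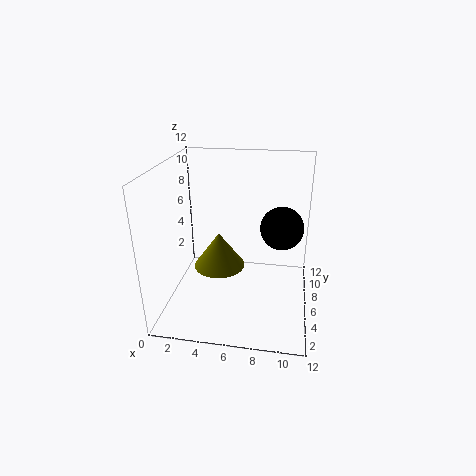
cx_1 = 3.5
cy_1 = 9.5
cz_1 = 1
r_1 = 2.5
cx_2 = 9.5
cy_2 = 9.5
cz_2 = 5.5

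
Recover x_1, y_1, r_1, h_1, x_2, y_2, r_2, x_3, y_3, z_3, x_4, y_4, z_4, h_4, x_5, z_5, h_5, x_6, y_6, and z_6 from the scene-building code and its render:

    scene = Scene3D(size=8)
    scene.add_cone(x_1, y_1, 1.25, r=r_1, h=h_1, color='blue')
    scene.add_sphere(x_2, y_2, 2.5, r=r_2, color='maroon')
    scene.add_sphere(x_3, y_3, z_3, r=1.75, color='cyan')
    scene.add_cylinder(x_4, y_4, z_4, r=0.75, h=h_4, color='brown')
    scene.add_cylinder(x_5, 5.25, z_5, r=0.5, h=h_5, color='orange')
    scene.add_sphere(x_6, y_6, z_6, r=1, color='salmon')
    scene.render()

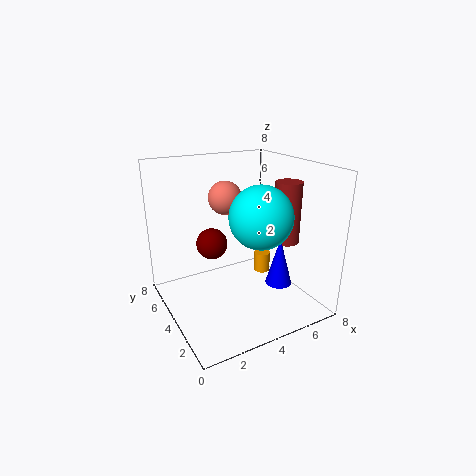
x_1 = 6, y_1 = 2.75, r_1 = 0.75, h_1 = 2.75, x_2 = 3.75, y_2 = 7, r_2 = 1, x_3 = 5, y_3 = 3.25, z_3 = 5.25, x_4 = 6.75, y_4 = 3.25, z_4 = 3.5, h_4 = 3.5, x_5 = 6.5, z_5 = 0.75, h_5 = 1.25, x_6 = 4.25, y_6 = 6, z_6 = 5.75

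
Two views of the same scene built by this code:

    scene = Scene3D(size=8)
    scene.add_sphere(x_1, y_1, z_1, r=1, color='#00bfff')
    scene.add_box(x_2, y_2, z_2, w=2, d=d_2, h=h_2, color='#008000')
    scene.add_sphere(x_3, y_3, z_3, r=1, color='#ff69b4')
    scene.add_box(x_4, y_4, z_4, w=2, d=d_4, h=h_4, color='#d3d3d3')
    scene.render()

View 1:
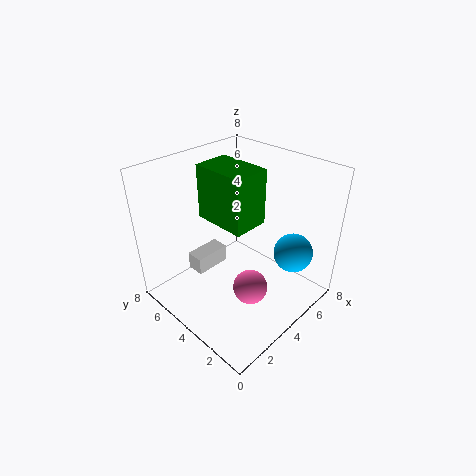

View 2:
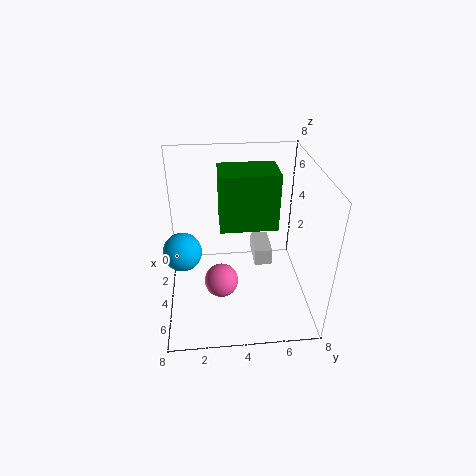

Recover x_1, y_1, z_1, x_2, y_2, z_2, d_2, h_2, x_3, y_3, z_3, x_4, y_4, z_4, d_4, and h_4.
x_1 = 5
y_1 = 1
z_1 = 4
x_2 = 3
y_2 = 3
z_2 = 5
d_2 = 3
h_2 = 3
x_3 = 4
y_3 = 3
z_3 = 1
x_4 = 2
y_4 = 5
z_4 = 2
d_4 = 1
h_4 = 1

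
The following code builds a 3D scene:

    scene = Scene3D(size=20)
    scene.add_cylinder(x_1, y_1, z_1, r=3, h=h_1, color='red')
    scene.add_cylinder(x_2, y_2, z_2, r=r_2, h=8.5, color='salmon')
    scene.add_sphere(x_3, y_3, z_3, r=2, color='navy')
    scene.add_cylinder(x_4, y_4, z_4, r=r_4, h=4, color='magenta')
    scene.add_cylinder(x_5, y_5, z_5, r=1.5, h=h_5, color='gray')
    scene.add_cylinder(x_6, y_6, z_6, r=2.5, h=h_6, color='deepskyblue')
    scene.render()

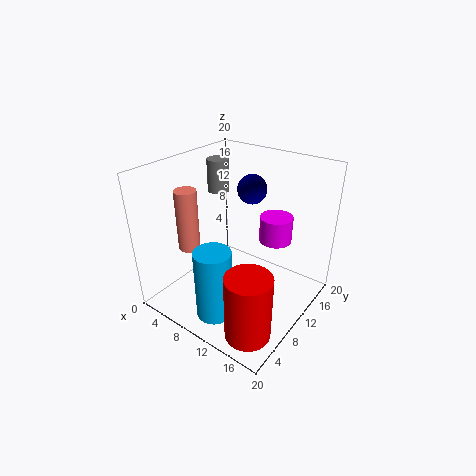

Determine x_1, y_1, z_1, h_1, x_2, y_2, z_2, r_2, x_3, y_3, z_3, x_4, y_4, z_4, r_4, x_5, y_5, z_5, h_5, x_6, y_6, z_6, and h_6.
x_1 = 16
y_1 = 4
z_1 = 0.5
h_1 = 9
x_2 = 4.5
y_2 = 6
z_2 = 8.5
r_2 = 1.5
x_3 = 10.5
y_3 = 12.5
z_3 = 16.5
x_4 = 12
y_4 = 17
z_4 = 7
r_4 = 2.5
x_5 = 5.5
y_5 = 11.5
z_5 = 15.5
h_5 = 4.5
x_6 = 10
y_6 = 4.5
z_6 = 0.5
h_6 = 10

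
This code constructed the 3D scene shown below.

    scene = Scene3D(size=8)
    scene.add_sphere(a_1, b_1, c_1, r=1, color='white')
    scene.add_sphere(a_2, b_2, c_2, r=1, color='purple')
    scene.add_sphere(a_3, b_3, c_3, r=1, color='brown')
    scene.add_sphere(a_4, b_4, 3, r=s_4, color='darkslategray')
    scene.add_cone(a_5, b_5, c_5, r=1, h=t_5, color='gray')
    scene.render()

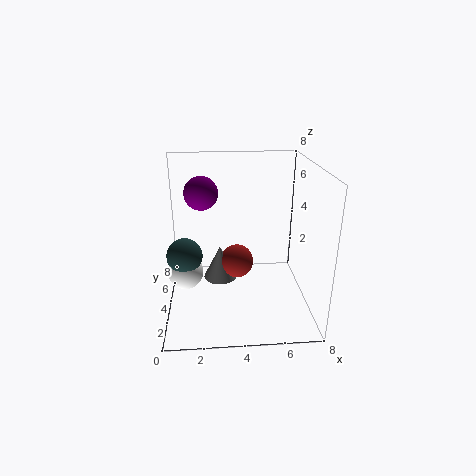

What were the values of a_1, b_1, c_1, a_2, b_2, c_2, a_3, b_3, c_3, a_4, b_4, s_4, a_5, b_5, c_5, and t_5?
a_1 = 1
b_1 = 4
c_1 = 2
a_2 = 2
b_2 = 6
c_2 = 6
a_3 = 4
b_3 = 5
c_3 = 2
a_4 = 1
b_4 = 4
s_4 = 1
a_5 = 3
b_5 = 5
c_5 = 1
t_5 = 2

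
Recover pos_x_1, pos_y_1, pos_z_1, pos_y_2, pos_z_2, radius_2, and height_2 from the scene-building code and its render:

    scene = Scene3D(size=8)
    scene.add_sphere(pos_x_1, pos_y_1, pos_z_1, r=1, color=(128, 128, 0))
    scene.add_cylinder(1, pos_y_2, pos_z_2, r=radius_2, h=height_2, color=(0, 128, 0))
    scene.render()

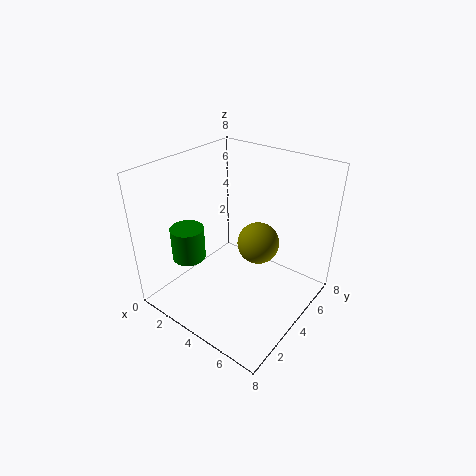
pos_x_1 = 6, pos_y_1 = 3, pos_z_1 = 5, pos_y_2 = 3, pos_z_2 = 2, radius_2 = 1, height_2 = 2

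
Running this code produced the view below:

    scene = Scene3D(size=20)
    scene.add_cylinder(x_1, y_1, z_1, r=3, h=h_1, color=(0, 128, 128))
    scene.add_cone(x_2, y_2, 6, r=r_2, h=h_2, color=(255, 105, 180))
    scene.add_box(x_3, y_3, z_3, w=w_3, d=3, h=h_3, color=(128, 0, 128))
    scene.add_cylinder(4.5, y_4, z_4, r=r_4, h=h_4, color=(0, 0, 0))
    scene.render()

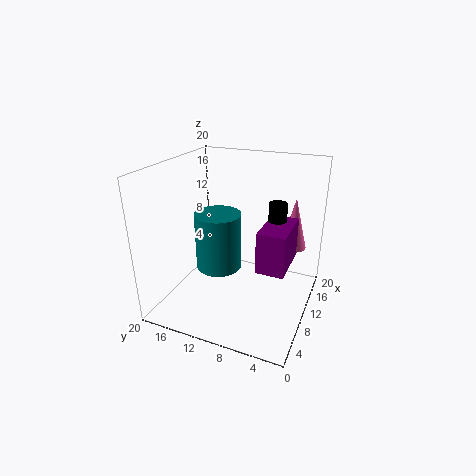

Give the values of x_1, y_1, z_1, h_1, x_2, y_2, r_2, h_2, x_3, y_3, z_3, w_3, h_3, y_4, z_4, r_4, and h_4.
x_1 = 7
y_1 = 11.5
z_1 = 7
h_1 = 7.5
x_2 = 18
y_2 = 4
r_2 = 2
h_2 = 8
x_3 = 0.5
y_3 = 1
z_3 = 11.5
w_3 = 5.5
h_3 = 4.5
y_4 = 3
z_4 = 10
r_4 = 1
h_4 = 8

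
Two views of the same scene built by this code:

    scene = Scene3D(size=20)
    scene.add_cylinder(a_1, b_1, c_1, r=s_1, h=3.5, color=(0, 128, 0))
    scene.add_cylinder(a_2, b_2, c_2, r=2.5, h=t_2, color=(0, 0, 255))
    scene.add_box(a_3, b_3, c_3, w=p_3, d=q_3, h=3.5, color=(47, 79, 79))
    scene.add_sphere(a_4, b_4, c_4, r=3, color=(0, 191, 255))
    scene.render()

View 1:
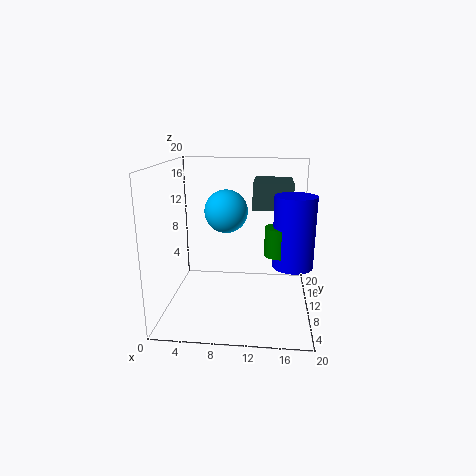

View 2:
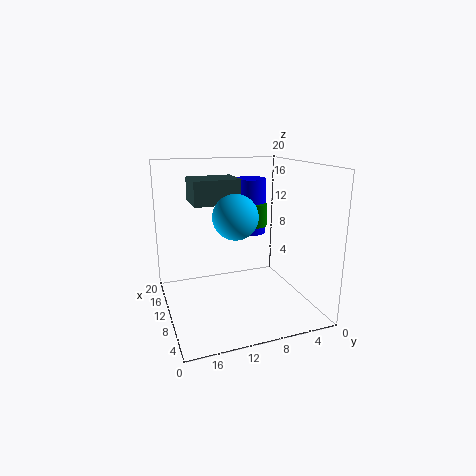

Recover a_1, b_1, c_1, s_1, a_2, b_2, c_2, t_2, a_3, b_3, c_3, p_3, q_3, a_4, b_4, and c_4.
a_1 = 15.5
b_1 = 5
c_1 = 9.75
s_1 = 1.75
a_2 = 17.25
b_2 = 5.25
c_2 = 8.25
t_2 = 8.75
a_3 = 12
b_3 = 8.75
c_3 = 14.25
p_3 = 5.25
q_3 = 6.75
a_4 = 8.25
b_4 = 11
c_4 = 13.5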